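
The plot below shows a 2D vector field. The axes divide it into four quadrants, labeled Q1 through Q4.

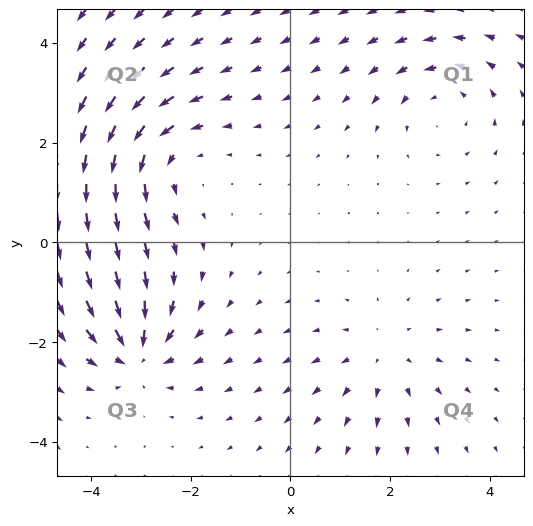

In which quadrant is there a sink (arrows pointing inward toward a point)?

The sink sits at approximately (-3.1, -2.2), which lies in quadrant Q3. The divergence there is about -6, negative as expected for a sink.

Q3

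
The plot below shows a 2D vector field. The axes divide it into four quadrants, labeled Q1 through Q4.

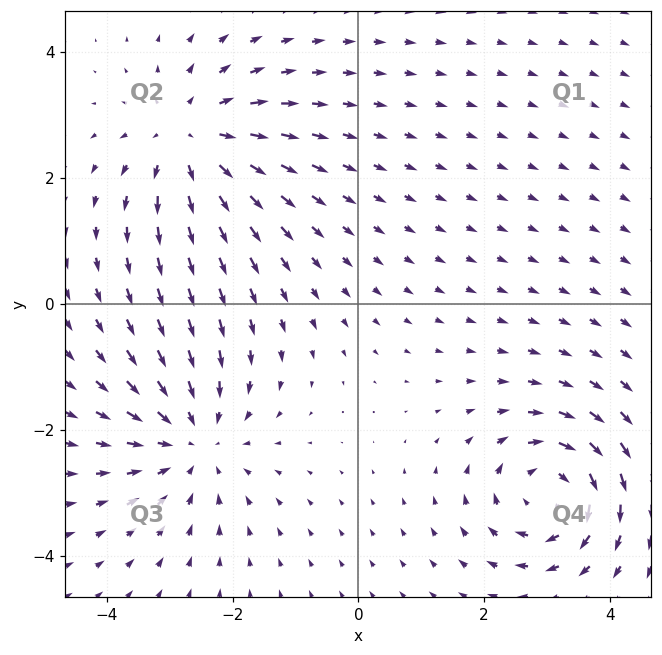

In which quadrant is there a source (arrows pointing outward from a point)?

Q2

The source sits at approximately (-2.7, 2.6), which lies in quadrant Q2. The divergence there is about +4, positive as expected for a source.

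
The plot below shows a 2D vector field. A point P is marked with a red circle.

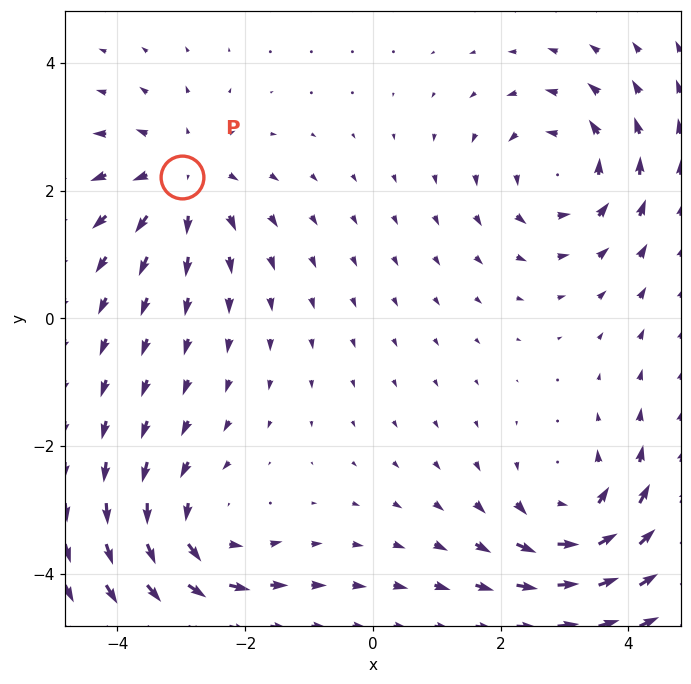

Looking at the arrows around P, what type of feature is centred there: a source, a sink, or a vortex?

At P (-3.0, 2.2) the arrows spread outward. Divergence about +5, curl ≈0 — positive divergence with near-zero curl is a source.

source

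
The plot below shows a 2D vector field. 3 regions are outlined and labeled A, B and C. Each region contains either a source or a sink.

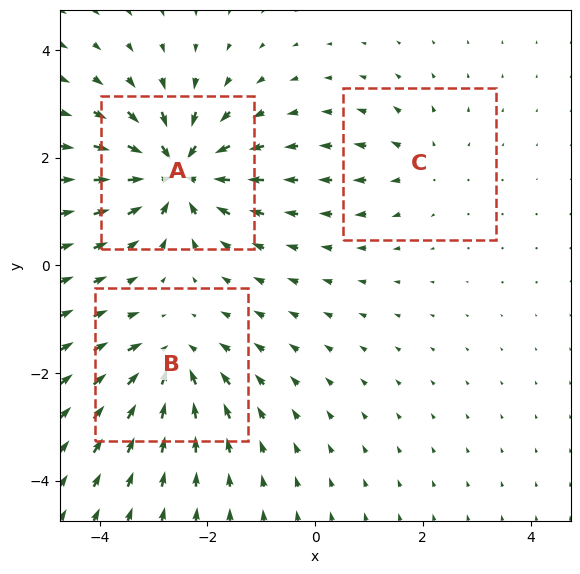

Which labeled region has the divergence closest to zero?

Divergence at each region's feature centre — A: about -6, B: about -4, C: about +2. Region C is closest to zero.

C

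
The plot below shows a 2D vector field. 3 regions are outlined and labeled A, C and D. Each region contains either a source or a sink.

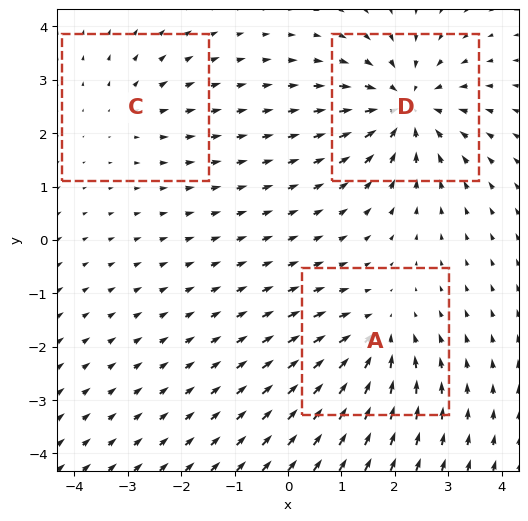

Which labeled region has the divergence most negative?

Divergence at each region's feature centre — A: about -4, C: about +2, D: about -5. Region D is most negative.

D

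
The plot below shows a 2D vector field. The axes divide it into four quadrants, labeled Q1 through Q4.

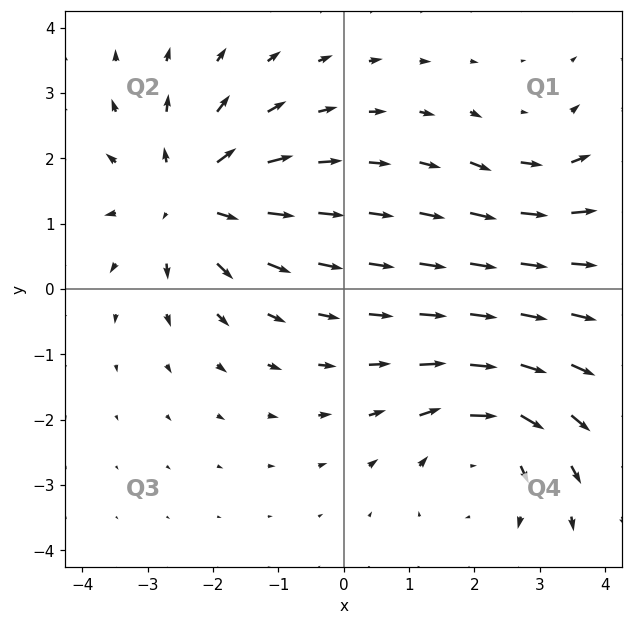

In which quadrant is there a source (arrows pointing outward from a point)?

Q2

The source sits at approximately (-2.4, 1.4), which lies in quadrant Q2. The divergence there is about +5, positive as expected for a source.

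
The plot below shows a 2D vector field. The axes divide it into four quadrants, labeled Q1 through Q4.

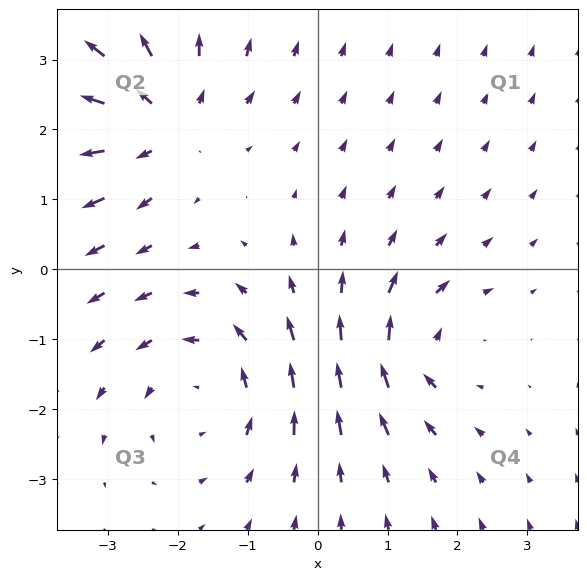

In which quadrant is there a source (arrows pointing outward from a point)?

Q2

The source sits at approximately (-2.2, 2.1), which lies in quadrant Q2. The divergence there is about +5, positive as expected for a source.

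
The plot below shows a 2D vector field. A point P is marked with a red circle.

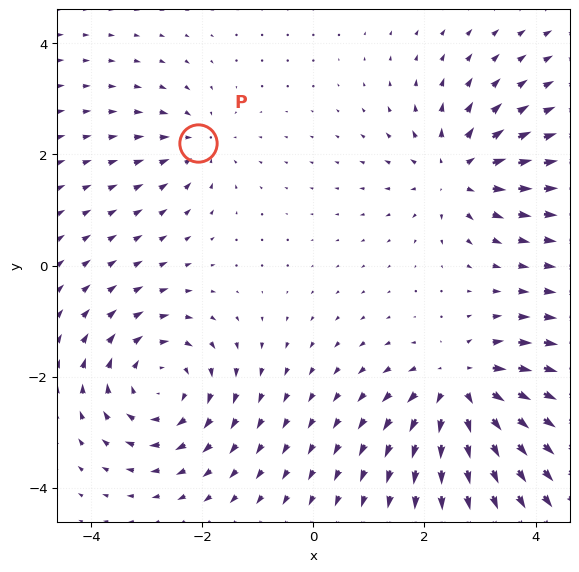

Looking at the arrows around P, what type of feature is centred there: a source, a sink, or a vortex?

At P (-2.1, 2.2) the arrows converge inward. Divergence about -3, curl ≈0 — negative divergence with near-zero curl is a sink.

sink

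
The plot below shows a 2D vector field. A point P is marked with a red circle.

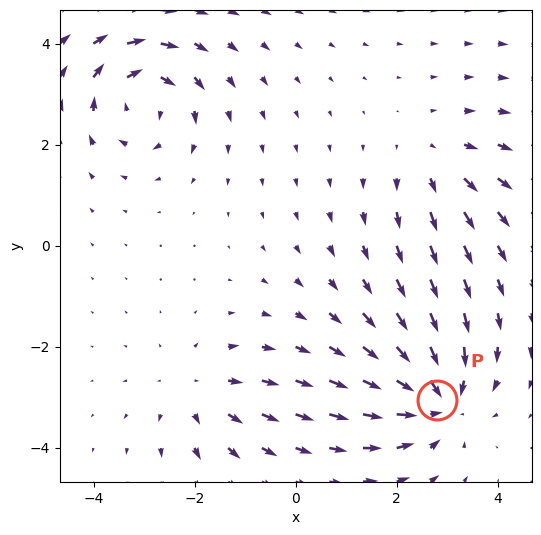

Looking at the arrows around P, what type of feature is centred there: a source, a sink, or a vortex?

At P (2.8, -3.0) the arrows converge inward. Divergence about -5, curl ≈0 — negative divergence with near-zero curl is a sink.

sink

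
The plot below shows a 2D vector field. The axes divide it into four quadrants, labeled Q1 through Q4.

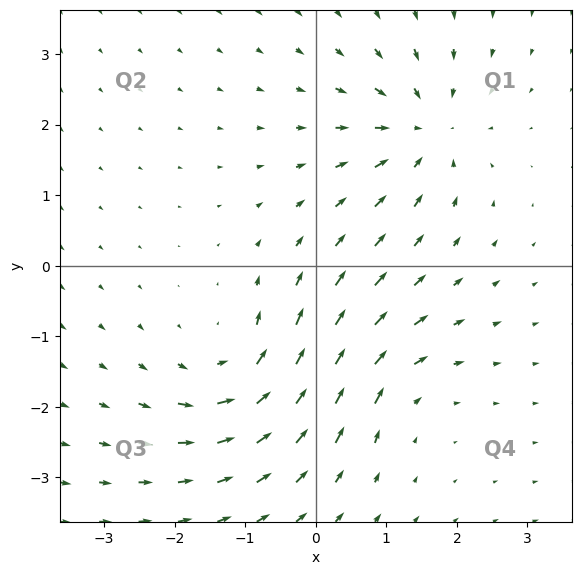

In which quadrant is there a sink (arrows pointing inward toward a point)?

The sink sits at approximately (1.5, 1.9), which lies in quadrant Q1. The divergence there is about -4, negative as expected for a sink.

Q1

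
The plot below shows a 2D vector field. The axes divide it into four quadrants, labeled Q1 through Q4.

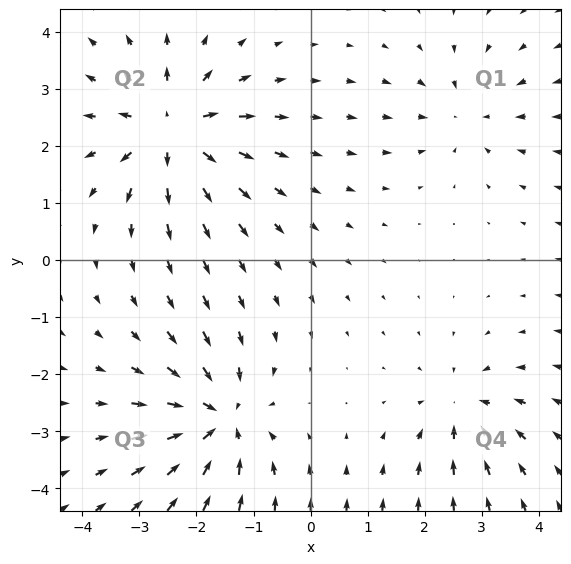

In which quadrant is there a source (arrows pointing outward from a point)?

Q2

The source sits at approximately (-2.4, 2.3), which lies in quadrant Q2. The divergence there is about +5, positive as expected for a source.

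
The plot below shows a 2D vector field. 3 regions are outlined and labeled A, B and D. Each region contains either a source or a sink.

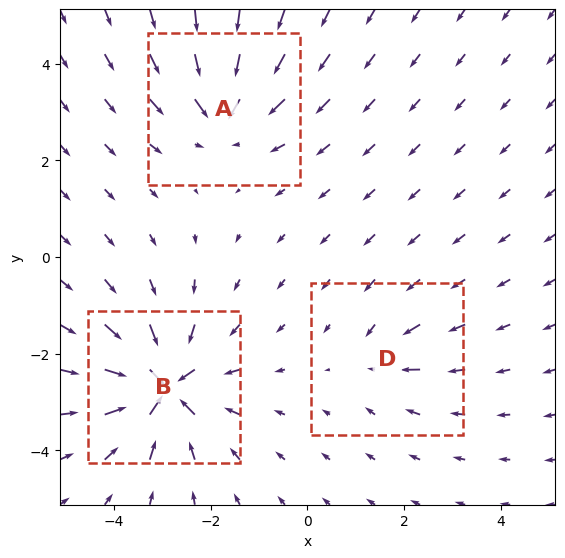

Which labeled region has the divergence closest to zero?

Divergence at each region's feature centre — A: about -4, B: about -6, D: about -2. Region D is closest to zero.

D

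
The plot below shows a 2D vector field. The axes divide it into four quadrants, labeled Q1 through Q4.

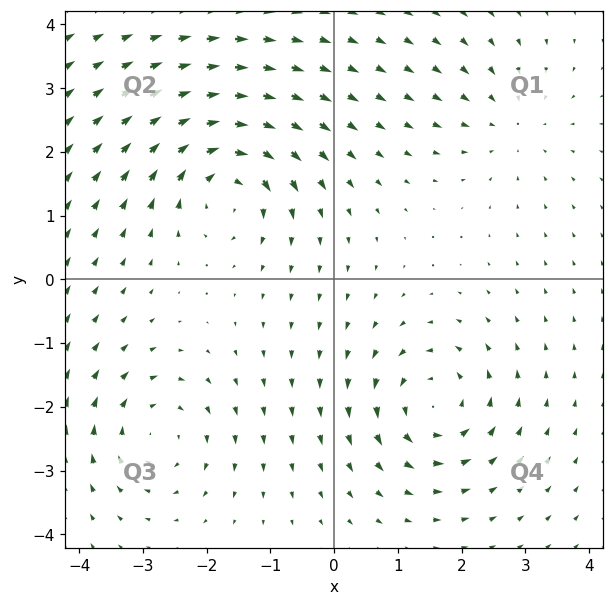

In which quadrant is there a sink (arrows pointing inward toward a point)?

Q1

The sink sits at approximately (2.8, 2.4), which lies in quadrant Q1. The divergence there is about -3, negative as expected for a sink.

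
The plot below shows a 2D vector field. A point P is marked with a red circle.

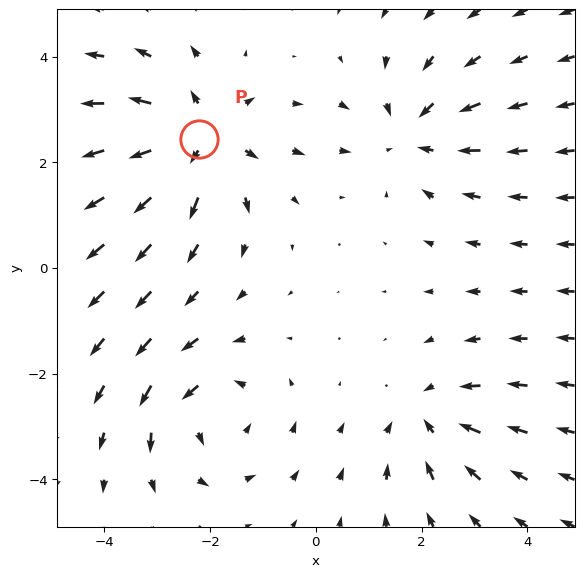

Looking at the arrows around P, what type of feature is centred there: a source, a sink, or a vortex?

source

At P (-2.2, 2.4) the arrows spread outward. Divergence about +4, curl ≈0 — positive divergence with near-zero curl is a source.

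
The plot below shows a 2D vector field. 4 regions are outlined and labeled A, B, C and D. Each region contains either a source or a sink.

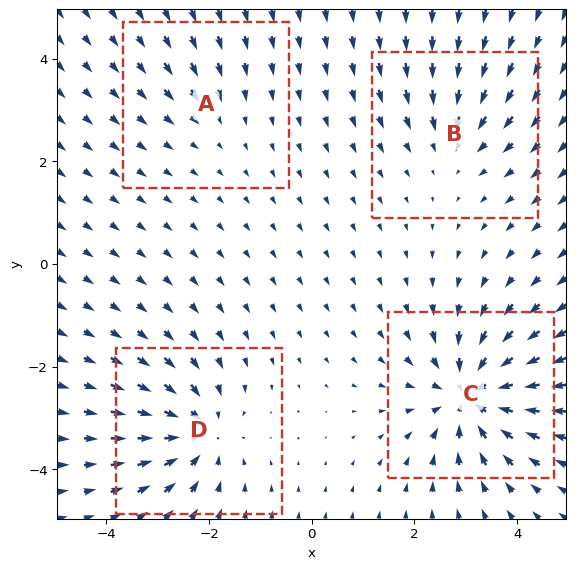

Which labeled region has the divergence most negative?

C

Divergence at each region's feature centre — A: about -2, B: about -3, C: about -7, D: about -5. Region C is most negative.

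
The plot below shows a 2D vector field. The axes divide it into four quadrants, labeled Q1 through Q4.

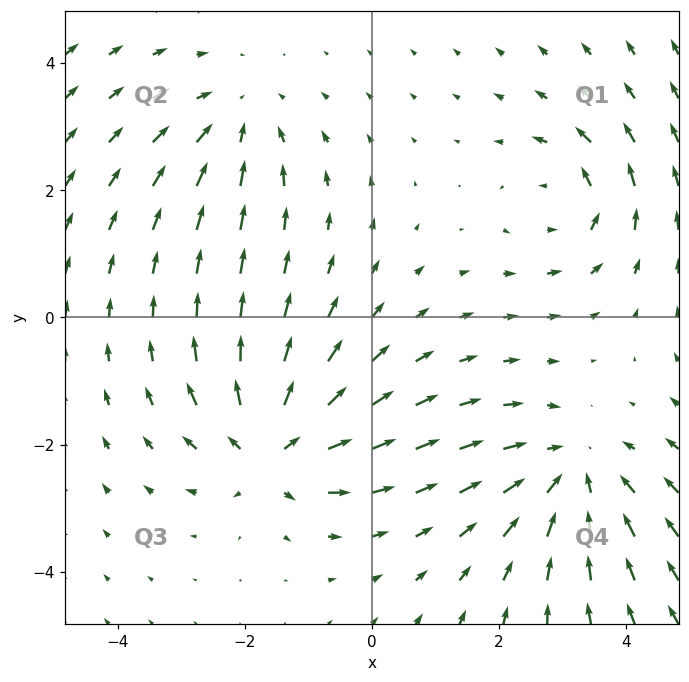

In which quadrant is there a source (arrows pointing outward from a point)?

The source sits at approximately (-1.6, -2.1), which lies in quadrant Q3. The divergence there is about +5, positive as expected for a source.

Q3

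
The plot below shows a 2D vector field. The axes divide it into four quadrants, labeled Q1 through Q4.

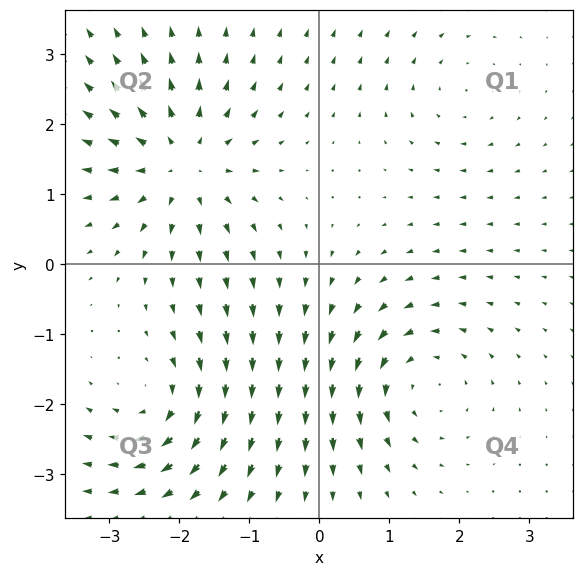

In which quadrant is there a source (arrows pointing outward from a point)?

The source sits at approximately (-2.0, 1.4), which lies in quadrant Q2. The divergence there is about +6, positive as expected for a source.

Q2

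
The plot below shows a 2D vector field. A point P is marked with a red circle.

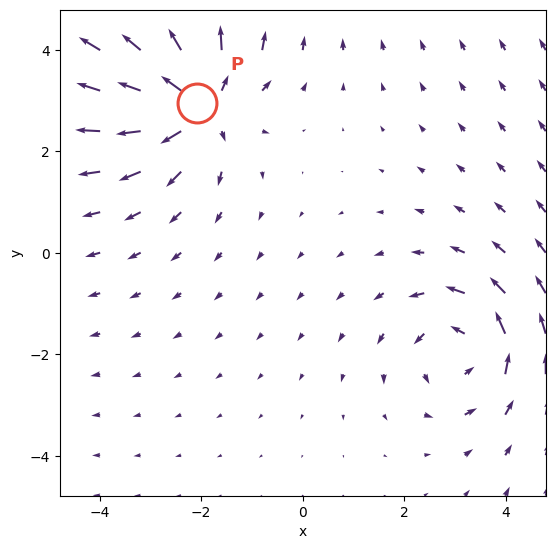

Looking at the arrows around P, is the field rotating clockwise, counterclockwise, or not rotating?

Near P at (-2.1, 2.9) the arrows show no circulation. The curl there is ≈0.

not rotating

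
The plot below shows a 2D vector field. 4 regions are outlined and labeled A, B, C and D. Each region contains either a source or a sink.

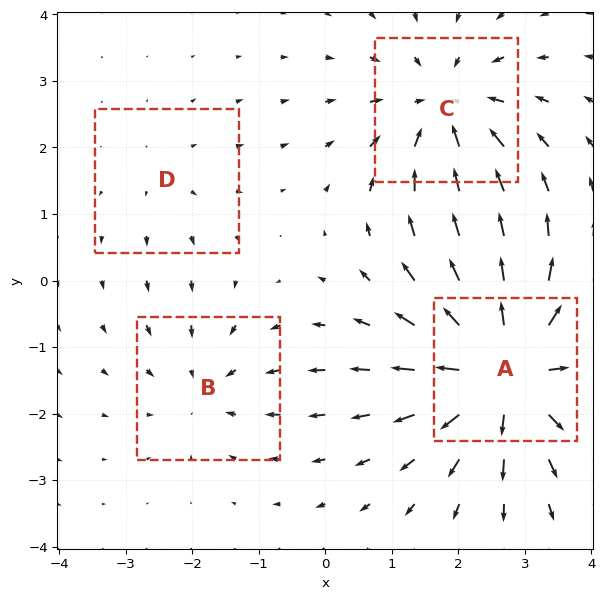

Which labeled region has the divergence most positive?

A

Divergence at each region's feature centre — A: about +7, B: about -3, C: about -5, D: about +2. Region A is most positive.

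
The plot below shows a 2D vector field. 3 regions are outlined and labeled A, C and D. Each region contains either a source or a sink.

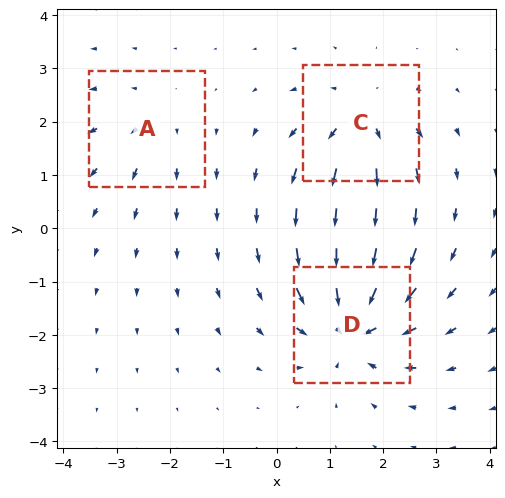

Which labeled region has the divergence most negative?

D

Divergence at each region's feature centre — A: about +2, C: about +4, D: about -5. Region D is most negative.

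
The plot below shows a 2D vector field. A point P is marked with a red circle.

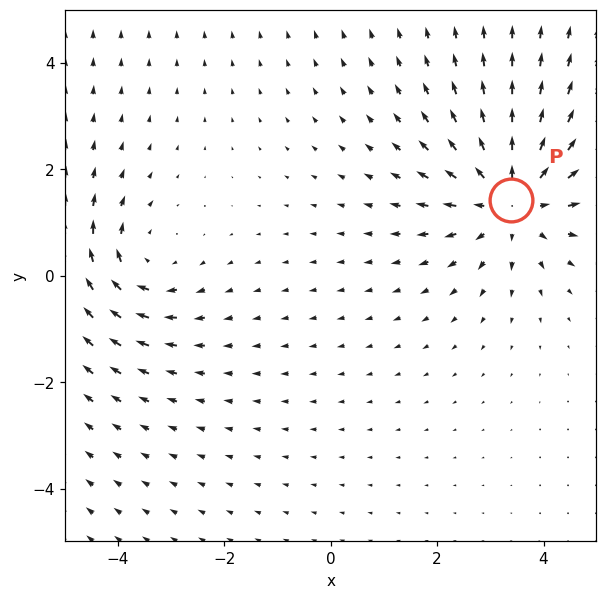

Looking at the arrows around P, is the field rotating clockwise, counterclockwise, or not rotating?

Near P at (3.4, 1.4) the arrows show no circulation. The curl there is ≈0.

not rotating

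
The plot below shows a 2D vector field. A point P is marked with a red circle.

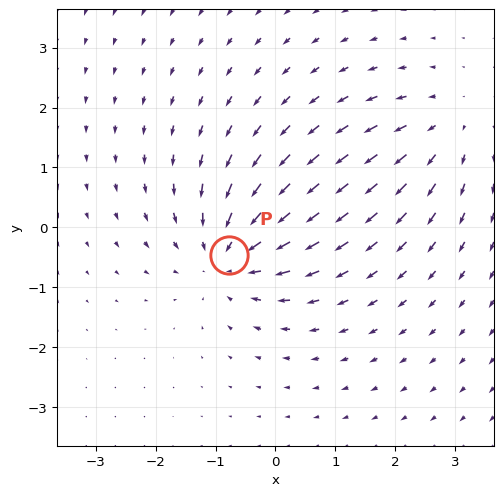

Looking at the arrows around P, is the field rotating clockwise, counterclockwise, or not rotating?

Near P at (-0.8, -0.5) the arrows show no circulation. The curl there is ≈0.

not rotating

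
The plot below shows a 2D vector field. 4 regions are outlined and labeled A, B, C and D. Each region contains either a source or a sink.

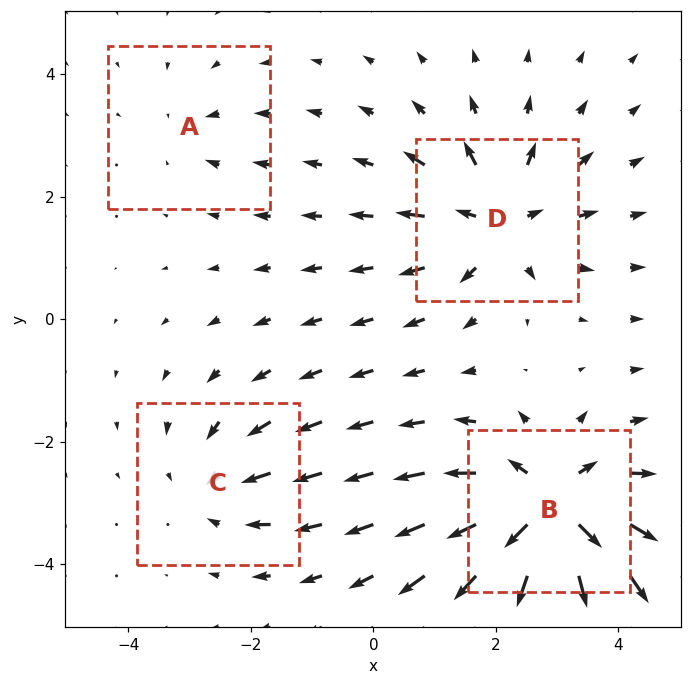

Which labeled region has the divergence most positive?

Divergence at each region's feature centre — A: about -2, B: about +8, C: about -4, D: about +6. Region B is most positive.

B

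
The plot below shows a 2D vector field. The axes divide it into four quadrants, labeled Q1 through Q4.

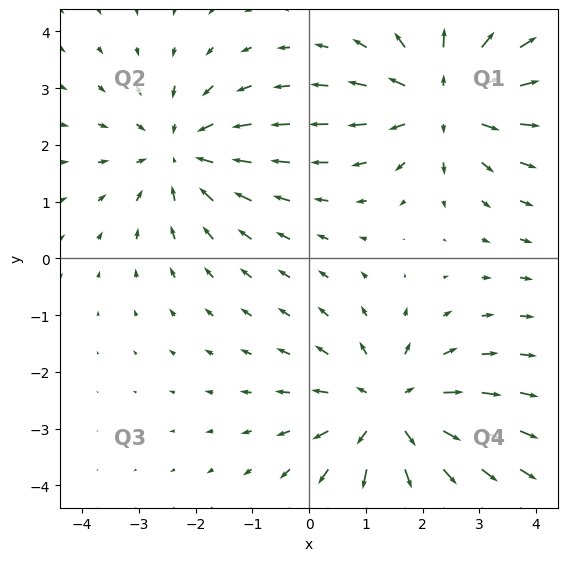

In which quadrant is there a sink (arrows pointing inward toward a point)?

Q2

The sink sits at approximately (-2.3, 1.9), which lies in quadrant Q2. The divergence there is about -3, negative as expected for a sink.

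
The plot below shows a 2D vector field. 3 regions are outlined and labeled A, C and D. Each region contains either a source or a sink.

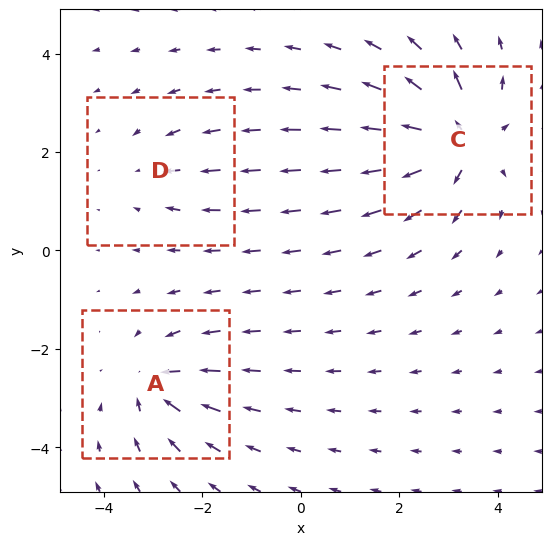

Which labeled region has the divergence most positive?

C

Divergence at each region's feature centre — A: about -4, C: about +6, D: about -2. Region C is most positive.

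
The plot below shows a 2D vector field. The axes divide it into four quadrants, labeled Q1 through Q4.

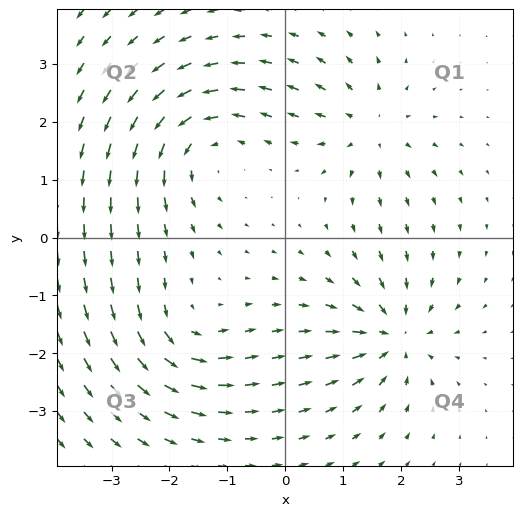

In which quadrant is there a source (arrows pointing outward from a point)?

Q1

The source sits at approximately (1.5, 1.9), which lies in quadrant Q1. The divergence there is about +3, positive as expected for a source.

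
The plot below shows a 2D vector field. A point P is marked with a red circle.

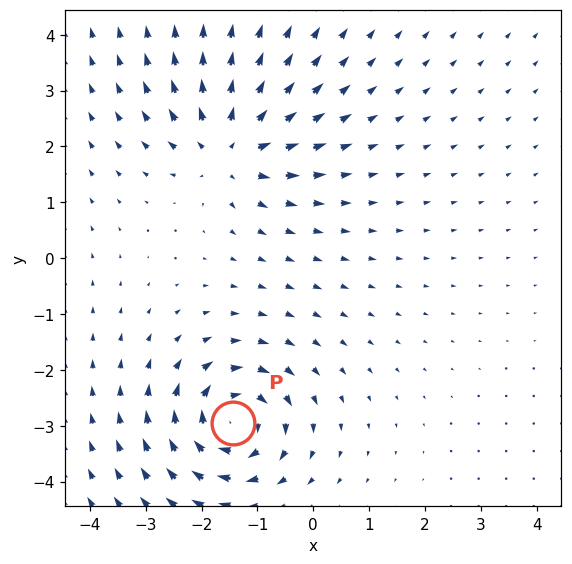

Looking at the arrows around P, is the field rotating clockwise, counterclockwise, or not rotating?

Near P at (-1.4, -3.0) the arrows circulate clockwise. The curl (z-component) there is about -5; negative curl means clockwise rotation.

clockwise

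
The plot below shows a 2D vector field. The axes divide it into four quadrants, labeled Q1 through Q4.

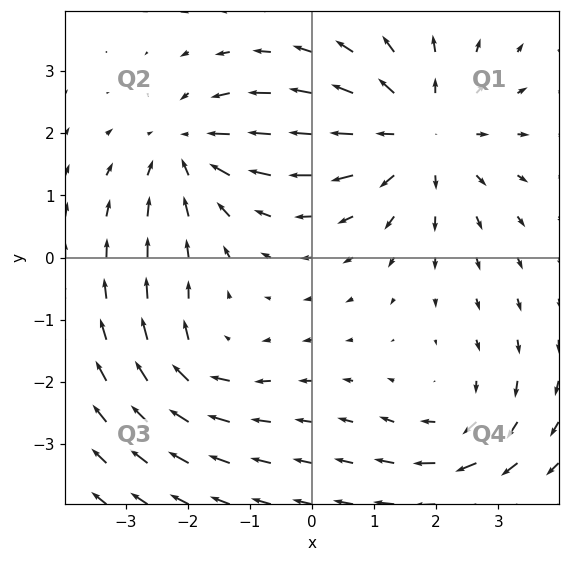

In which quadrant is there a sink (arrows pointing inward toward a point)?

Q2

The sink sits at approximately (-2.0, 1.8), which lies in quadrant Q2. The divergence there is about -4, negative as expected for a sink.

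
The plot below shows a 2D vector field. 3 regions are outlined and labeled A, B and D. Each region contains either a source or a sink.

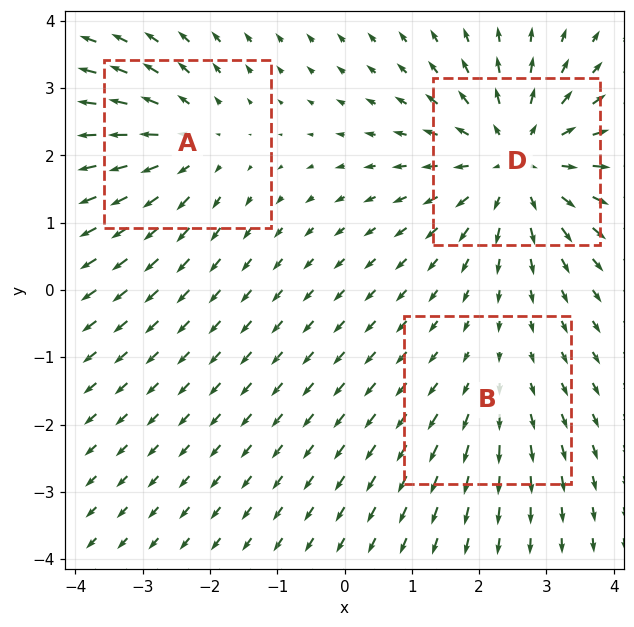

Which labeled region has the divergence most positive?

D

Divergence at each region's feature centre — A: about +3, B: about +2, D: about +5. Region D is most positive.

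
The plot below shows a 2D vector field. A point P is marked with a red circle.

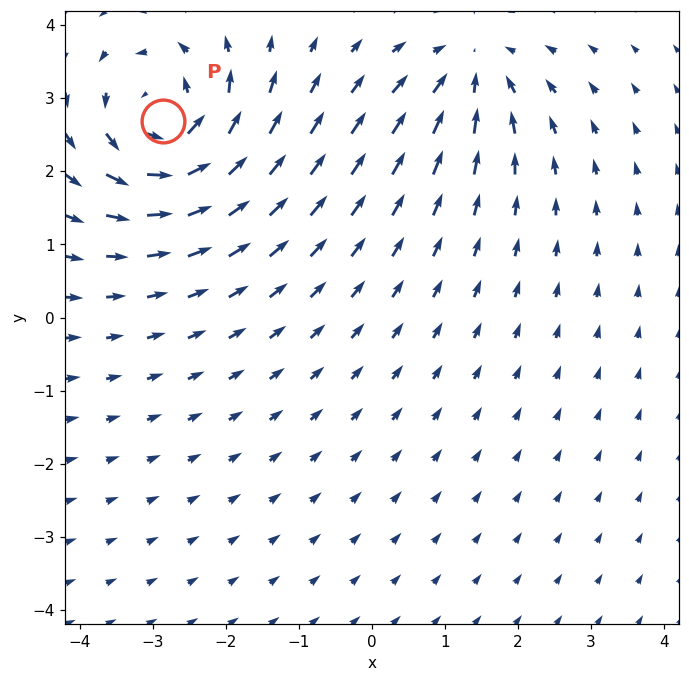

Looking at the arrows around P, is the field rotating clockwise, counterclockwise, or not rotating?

Near P at (-2.9, 2.7) the arrows circulate counterclockwise. The curl (z-component) there is about +6; positive curl means counterclockwise rotation.

counterclockwise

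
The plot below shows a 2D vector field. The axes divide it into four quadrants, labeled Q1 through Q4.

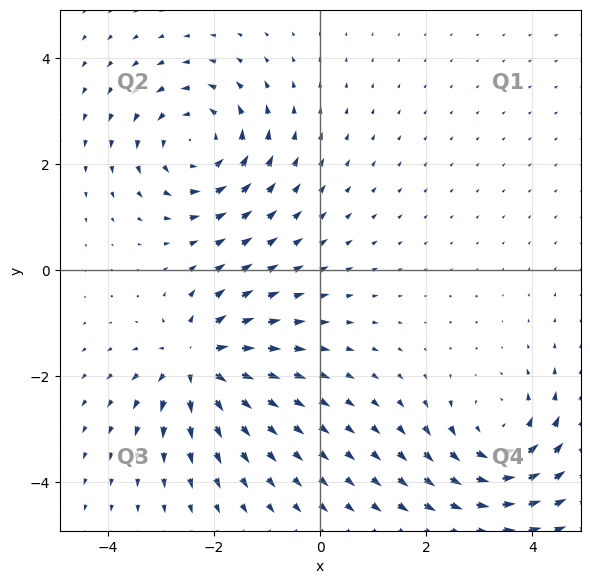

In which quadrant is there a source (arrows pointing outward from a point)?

Q3

The source sits at approximately (-2.3, -1.7), which lies in quadrant Q3. The divergence there is about +6, positive as expected for a source.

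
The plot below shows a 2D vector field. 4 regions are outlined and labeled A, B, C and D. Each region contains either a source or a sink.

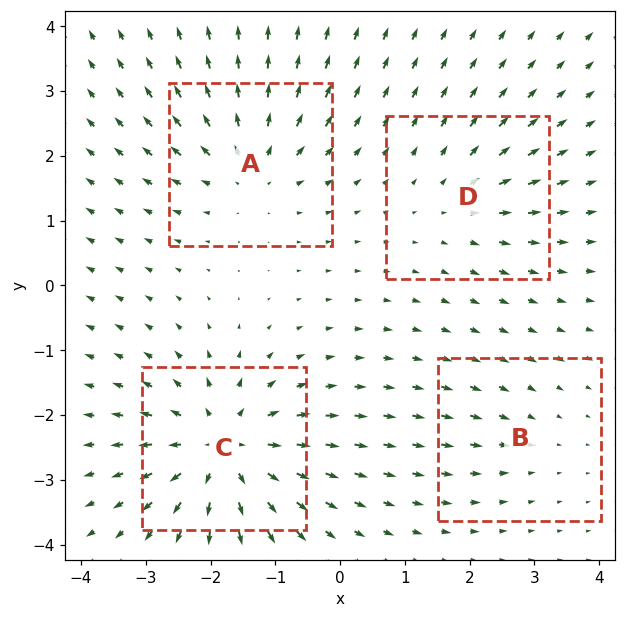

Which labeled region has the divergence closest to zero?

Divergence at each region's feature centre — A: about +5, B: about -2, C: about +8, D: about +3. Region B is closest to zero.

B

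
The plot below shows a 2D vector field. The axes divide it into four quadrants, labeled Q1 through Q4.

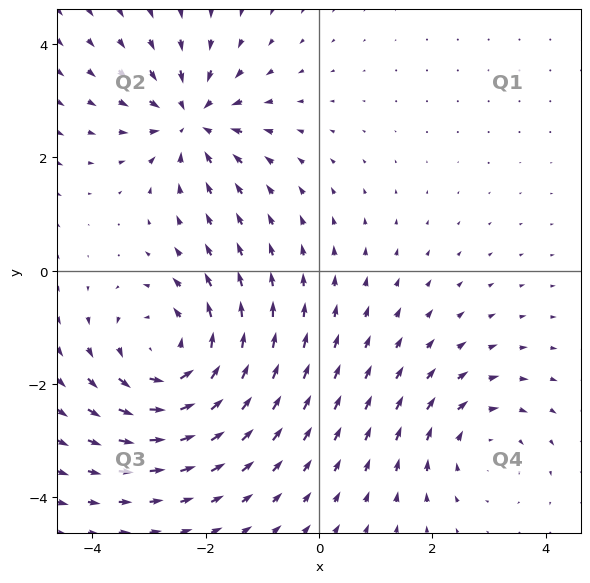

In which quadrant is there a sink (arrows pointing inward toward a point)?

The sink sits at approximately (-2.3, 2.7), which lies in quadrant Q2. The divergence there is about -4, negative as expected for a sink.

Q2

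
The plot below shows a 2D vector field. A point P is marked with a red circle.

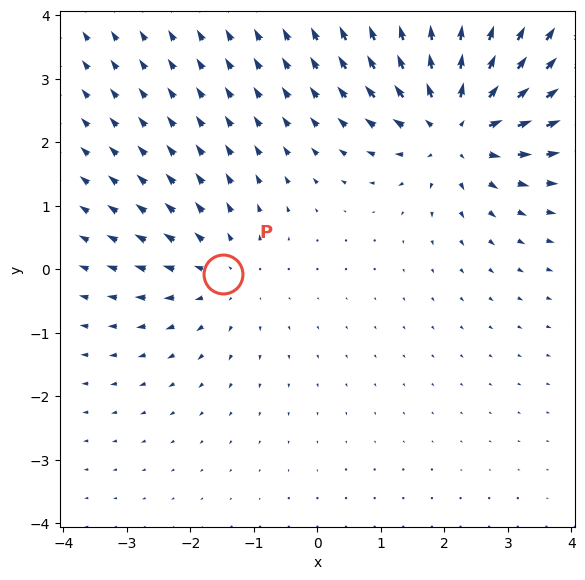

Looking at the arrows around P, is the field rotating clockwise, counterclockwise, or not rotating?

not rotating

Near P at (-1.5, -0.1) the arrows show no circulation. The curl there is ≈0.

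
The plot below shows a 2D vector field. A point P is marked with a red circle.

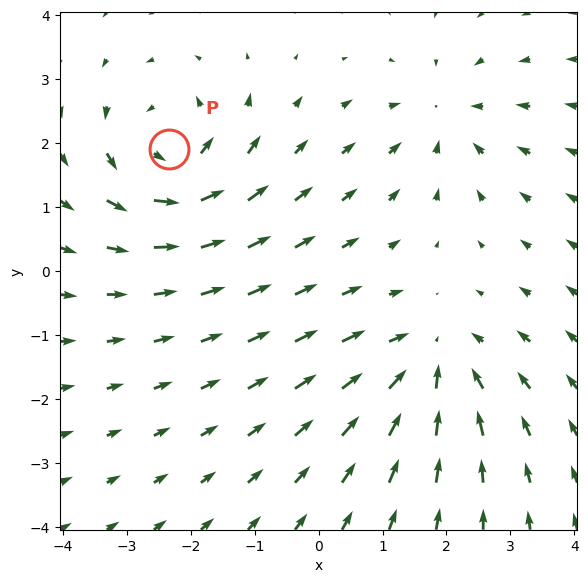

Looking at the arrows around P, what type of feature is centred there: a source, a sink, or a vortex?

vortex

At P (-2.3, 1.9) the arrows circulate counterclockwise. Divergence ≈0, curl about +5 — near-zero divergence with nonzero curl is a vortex.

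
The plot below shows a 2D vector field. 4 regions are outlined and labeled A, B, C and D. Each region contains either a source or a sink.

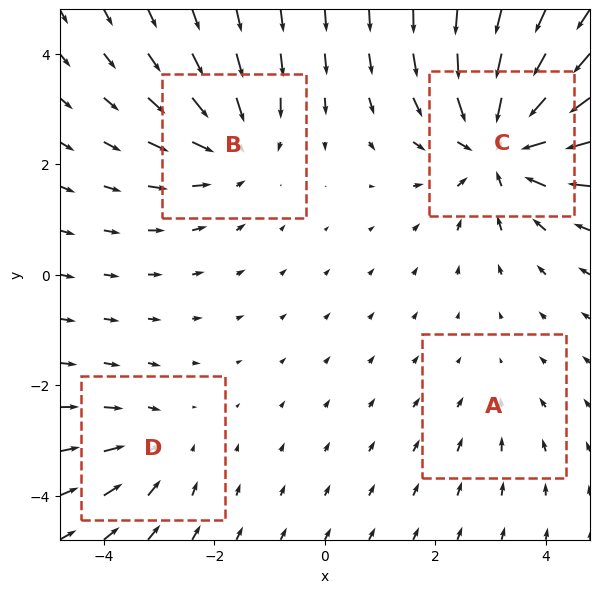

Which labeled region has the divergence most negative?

C

Divergence at each region's feature centre — A: about -2, B: about -4, C: about -6, D: about -3. Region C is most negative.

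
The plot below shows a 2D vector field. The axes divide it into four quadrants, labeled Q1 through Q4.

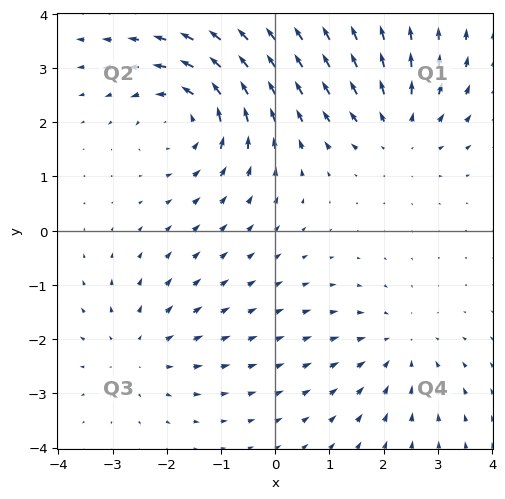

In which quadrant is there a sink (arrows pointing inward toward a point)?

The sink sits at approximately (2.3, -2.2), which lies in quadrant Q4. The divergence there is about -3, negative as expected for a sink.

Q4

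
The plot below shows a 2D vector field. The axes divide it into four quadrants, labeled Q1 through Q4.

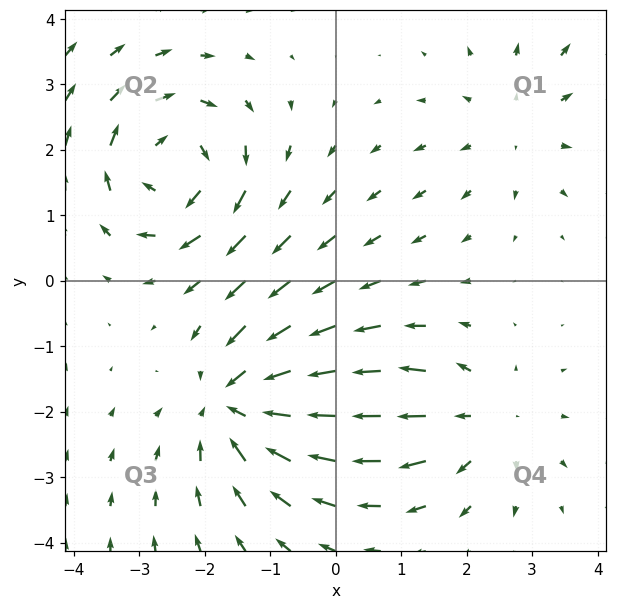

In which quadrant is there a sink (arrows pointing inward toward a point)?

The sink sits at approximately (-1.5, -1.9), which lies in quadrant Q3. The divergence there is about -4, negative as expected for a sink.

Q3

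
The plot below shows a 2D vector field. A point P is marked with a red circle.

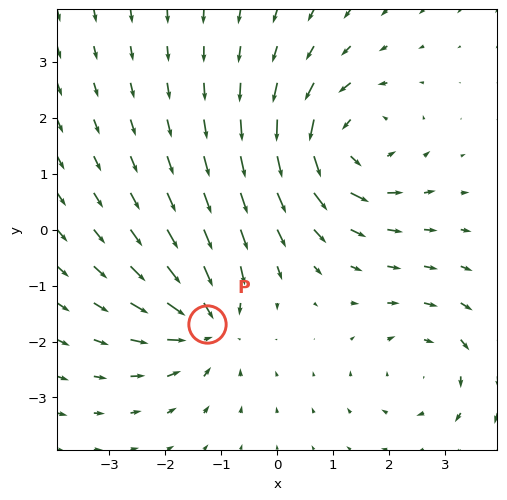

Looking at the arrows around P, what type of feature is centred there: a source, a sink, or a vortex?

At P (-1.3, -1.7) the arrows converge inward. Divergence about -5, curl ≈0 — negative divergence with near-zero curl is a sink.

sink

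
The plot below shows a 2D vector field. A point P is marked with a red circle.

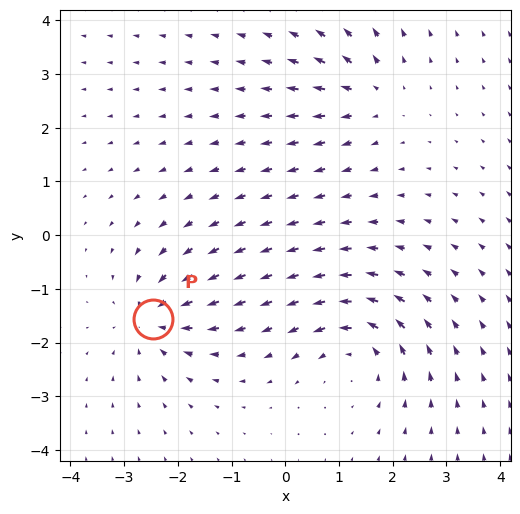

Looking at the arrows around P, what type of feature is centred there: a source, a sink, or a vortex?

sink

At P (-2.5, -1.6) the arrows converge inward. Divergence about -4, curl ≈0 — negative divergence with near-zero curl is a sink.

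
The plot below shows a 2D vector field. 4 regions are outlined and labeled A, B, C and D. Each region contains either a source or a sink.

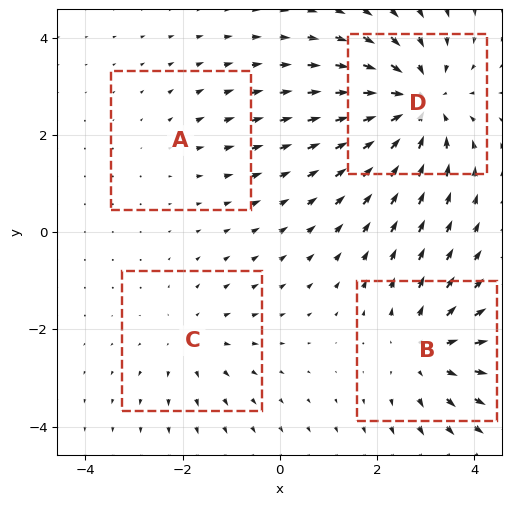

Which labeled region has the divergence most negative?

D

Divergence at each region's feature centre — A: about +2, B: about +4, C: about +3, D: about -6. Region D is most negative.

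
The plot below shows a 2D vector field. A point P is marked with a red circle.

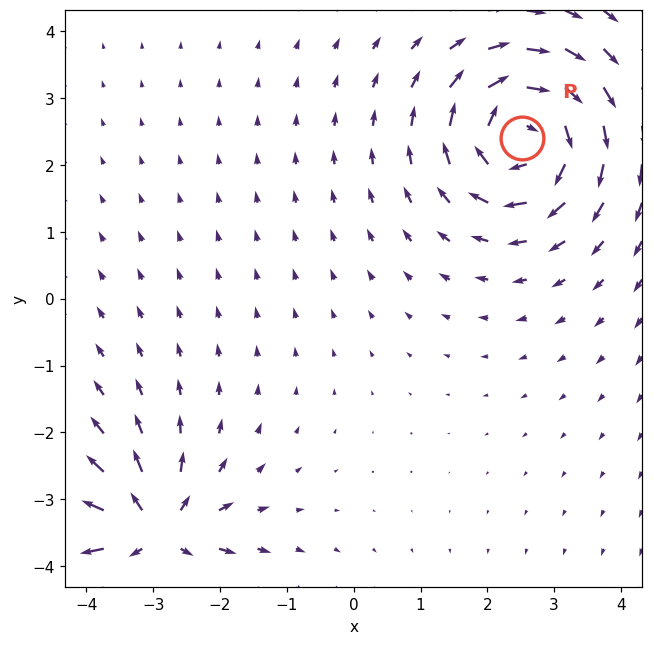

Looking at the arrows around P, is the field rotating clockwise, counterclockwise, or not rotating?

Near P at (2.5, 2.4) the arrows circulate clockwise. The curl (z-component) there is about -5; negative curl means clockwise rotation.

clockwise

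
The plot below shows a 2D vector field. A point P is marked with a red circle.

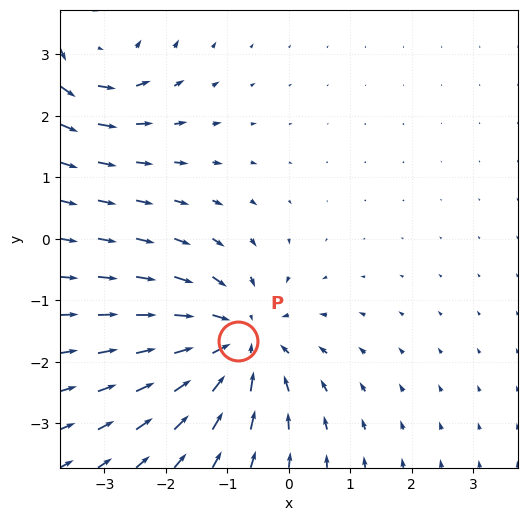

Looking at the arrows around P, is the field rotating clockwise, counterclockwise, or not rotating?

Near P at (-0.8, -1.7) the arrows show no circulation. The curl there is ≈0.

not rotating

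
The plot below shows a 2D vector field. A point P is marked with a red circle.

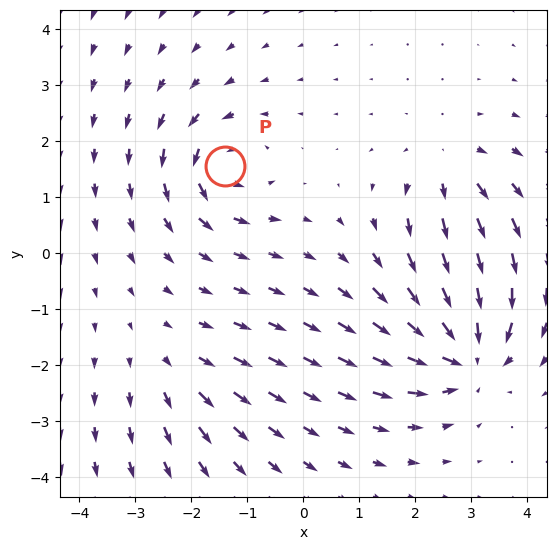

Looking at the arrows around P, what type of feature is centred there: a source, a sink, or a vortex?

vortex

At P (-1.4, 1.6) the arrows circulate counterclockwise. Divergence ≈0, curl about +5 — near-zero divergence with nonzero curl is a vortex.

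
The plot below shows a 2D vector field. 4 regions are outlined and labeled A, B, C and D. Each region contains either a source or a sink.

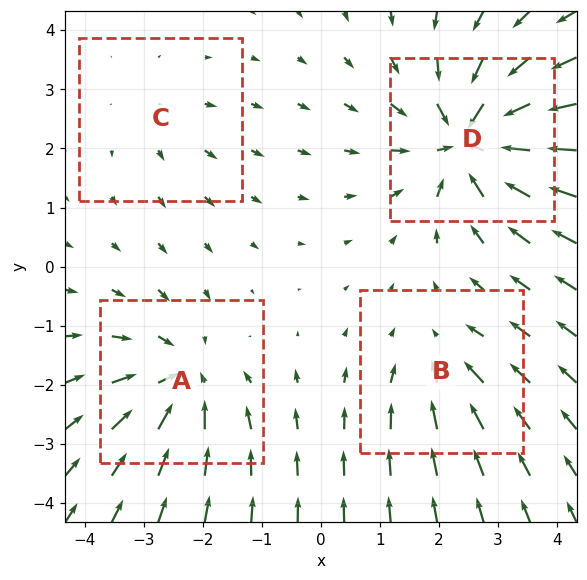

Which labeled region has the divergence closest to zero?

C

Divergence at each region's feature centre — A: about -5, B: about -3, C: about +2, D: about -7. Region C is closest to zero.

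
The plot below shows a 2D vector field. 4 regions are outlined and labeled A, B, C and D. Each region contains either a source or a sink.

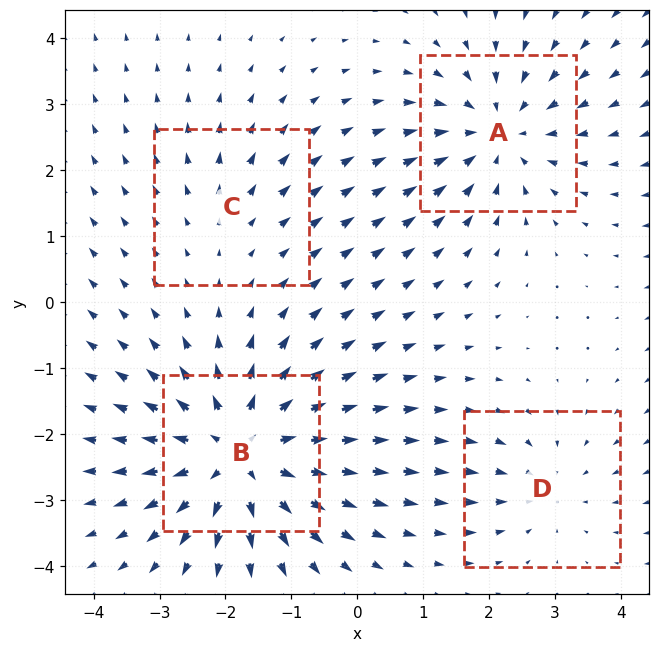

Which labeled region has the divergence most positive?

Divergence at each region's feature centre — A: about -5, B: about +7, C: about +2, D: about -3. Region B is most positive.

B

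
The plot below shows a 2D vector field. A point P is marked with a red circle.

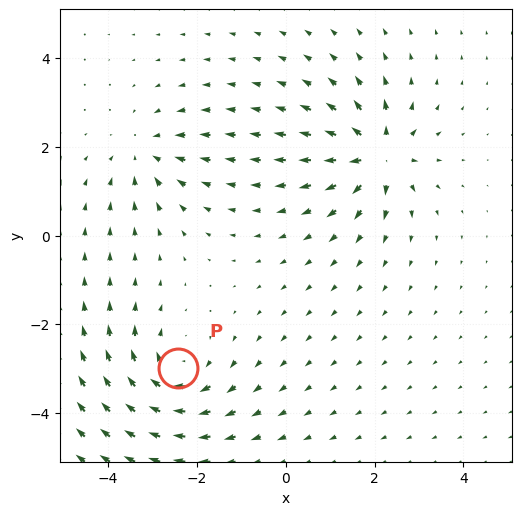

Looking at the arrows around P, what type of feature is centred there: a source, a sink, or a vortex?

At P (-2.4, -3.0) the arrows circulate clockwise. Divergence ≈0, curl about -4 — near-zero divergence with nonzero curl is a vortex.

vortex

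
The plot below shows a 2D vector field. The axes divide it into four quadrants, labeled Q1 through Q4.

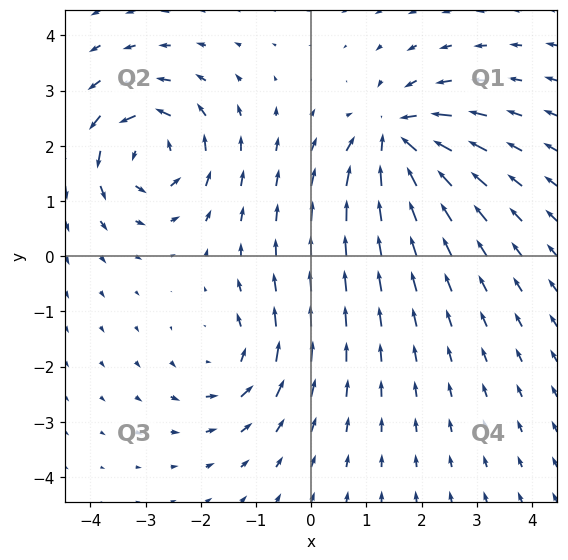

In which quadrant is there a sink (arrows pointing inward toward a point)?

Q1

The sink sits at approximately (1.5, 2.1), which lies in quadrant Q1. The divergence there is about -5, negative as expected for a sink.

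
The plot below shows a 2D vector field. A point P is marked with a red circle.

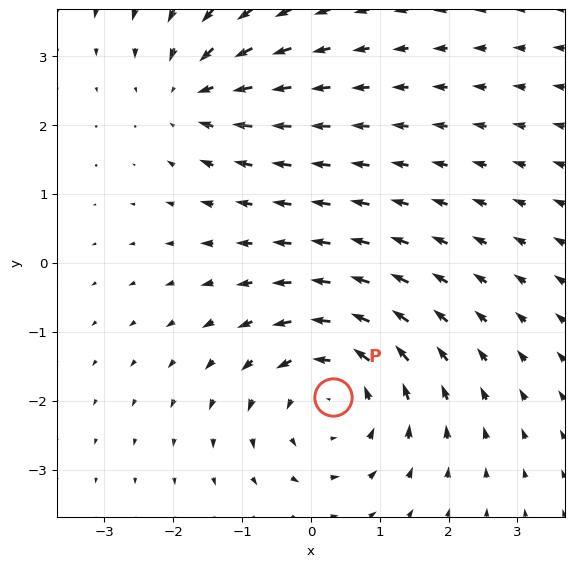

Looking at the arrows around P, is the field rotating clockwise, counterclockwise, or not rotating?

Near P at (0.3, -1.9) the arrows circulate counterclockwise. The curl (z-component) there is about +4; positive curl means counterclockwise rotation.

counterclockwise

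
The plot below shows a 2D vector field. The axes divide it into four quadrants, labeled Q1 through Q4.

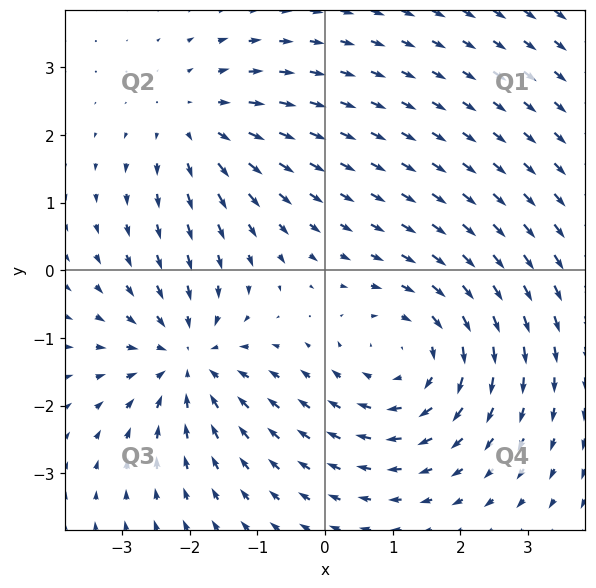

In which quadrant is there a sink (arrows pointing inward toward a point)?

Q3

The sink sits at approximately (-2.0, -1.3), which lies in quadrant Q3. The divergence there is about -4, negative as expected for a sink.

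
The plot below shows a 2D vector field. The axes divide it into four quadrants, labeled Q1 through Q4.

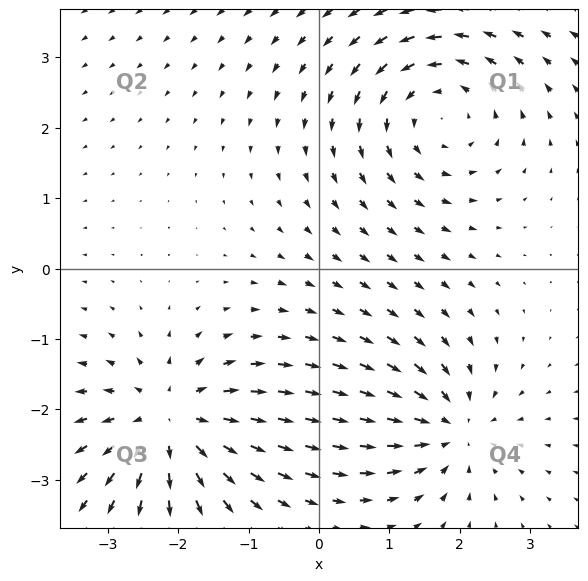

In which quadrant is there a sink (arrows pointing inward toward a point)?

Q4

The sink sits at approximately (1.9, -2.3), which lies in quadrant Q4. The divergence there is about -4, negative as expected for a sink.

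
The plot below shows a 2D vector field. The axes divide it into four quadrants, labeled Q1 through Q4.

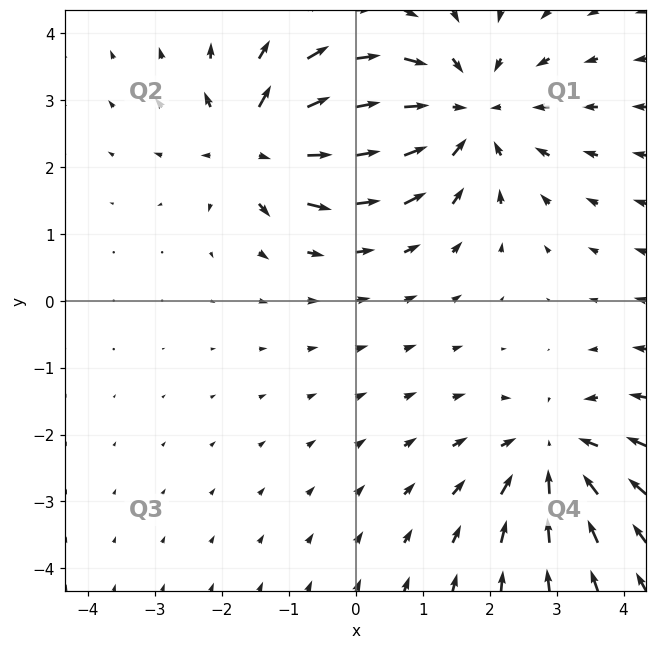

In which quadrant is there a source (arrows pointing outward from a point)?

Q2

The source sits at approximately (-1.4, 2.4), which lies in quadrant Q2. The divergence there is about +5, positive as expected for a source.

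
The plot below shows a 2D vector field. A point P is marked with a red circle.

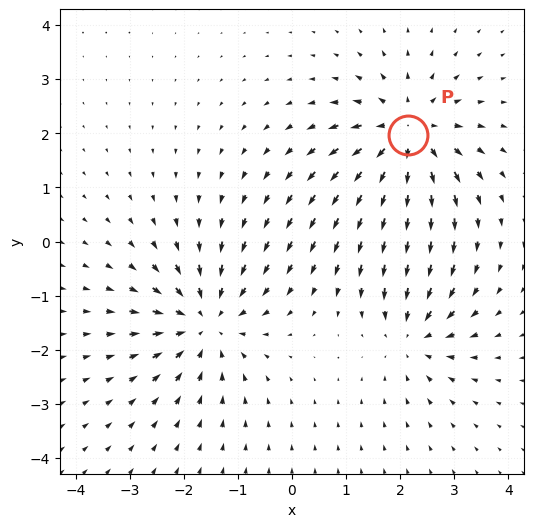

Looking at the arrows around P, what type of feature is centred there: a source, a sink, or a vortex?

source

At P (2.1, 2.0) the arrows spread outward. Divergence about +6, curl ≈0 — positive divergence with near-zero curl is a source.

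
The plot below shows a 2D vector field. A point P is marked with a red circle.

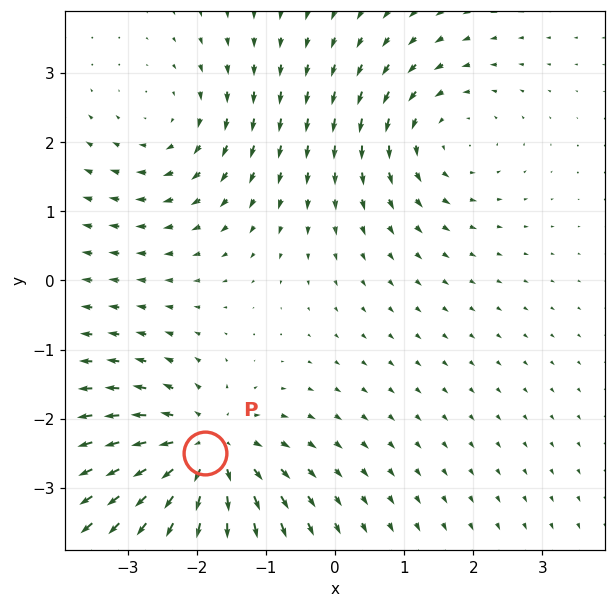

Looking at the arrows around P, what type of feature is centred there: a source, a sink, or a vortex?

At P (-1.9, -2.5) the arrows spread outward. Divergence about +5, curl ≈0 — positive divergence with near-zero curl is a source.

source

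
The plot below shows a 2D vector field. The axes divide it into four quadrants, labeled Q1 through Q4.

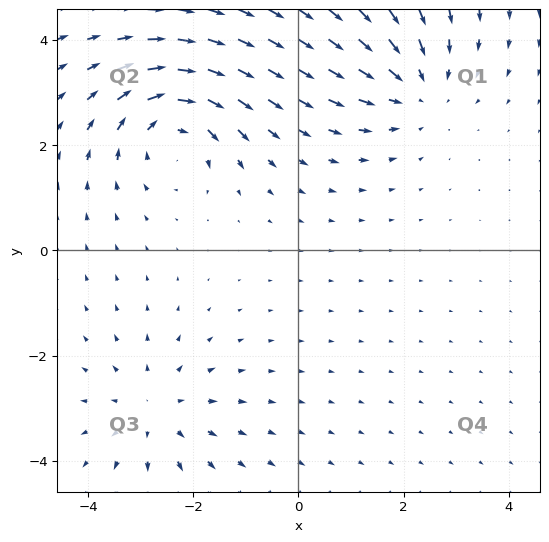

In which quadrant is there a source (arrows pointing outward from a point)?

The source sits at approximately (-2.7, -3.1), which lies in quadrant Q3. The divergence there is about +2, positive as expected for a source.

Q3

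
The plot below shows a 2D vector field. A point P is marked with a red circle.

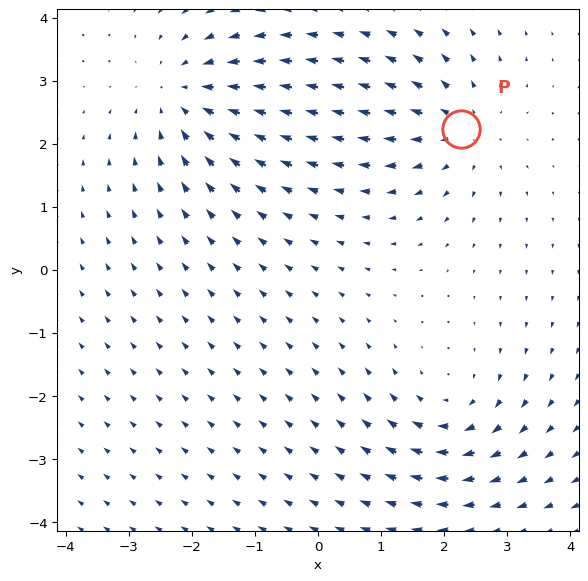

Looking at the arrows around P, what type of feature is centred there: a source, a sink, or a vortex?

At P (2.3, 2.2) the arrows spread outward. Divergence about +3, curl ≈0 — positive divergence with near-zero curl is a source.

source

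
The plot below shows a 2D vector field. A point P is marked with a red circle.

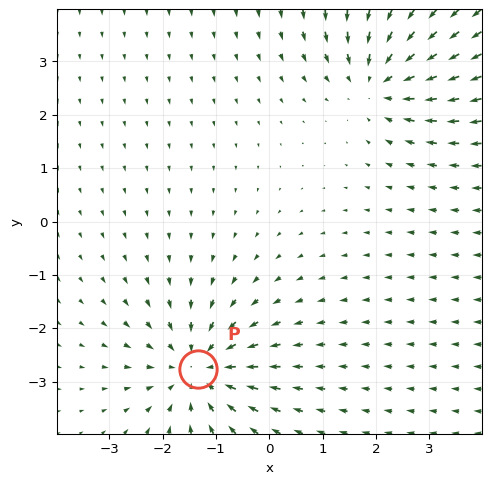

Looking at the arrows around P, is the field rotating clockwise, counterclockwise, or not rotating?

Near P at (-1.3, -2.8) the arrows show no circulation. The curl there is ≈0.

not rotating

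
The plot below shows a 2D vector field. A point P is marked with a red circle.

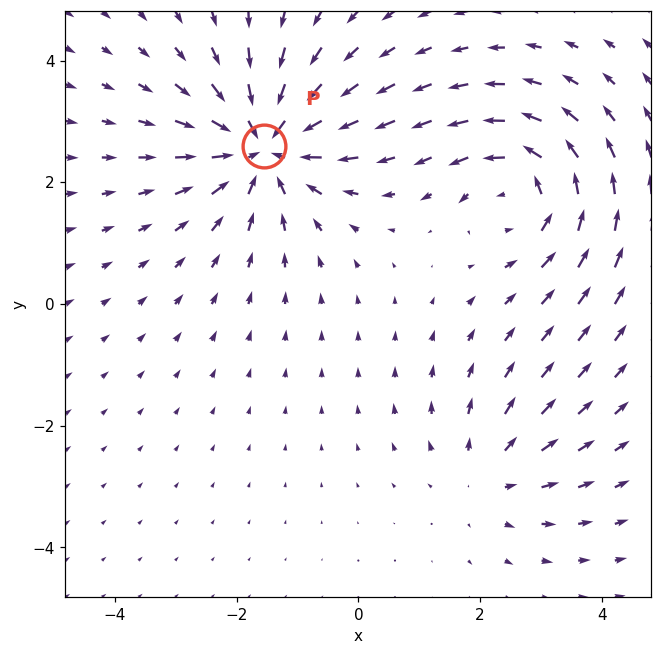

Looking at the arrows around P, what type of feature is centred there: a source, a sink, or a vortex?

sink

At P (-1.5, 2.6) the arrows converge inward. Divergence about -5, curl ≈0 — negative divergence with near-zero curl is a sink.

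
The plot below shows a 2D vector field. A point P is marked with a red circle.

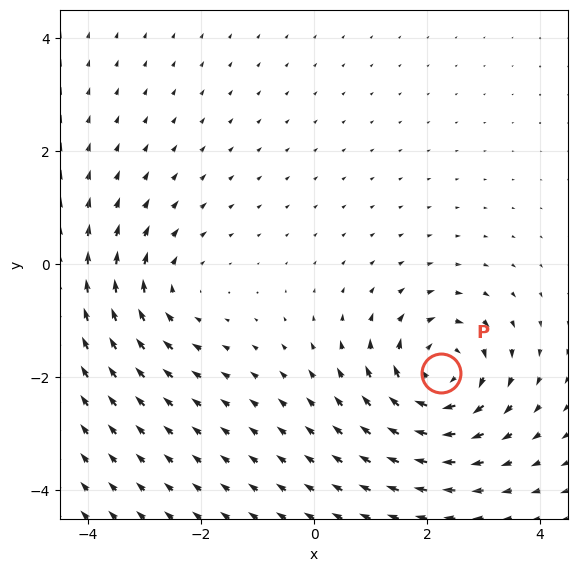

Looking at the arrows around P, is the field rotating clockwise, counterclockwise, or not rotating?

clockwise

Near P at (2.3, -1.9) the arrows circulate clockwise. The curl (z-component) there is about -5; negative curl means clockwise rotation.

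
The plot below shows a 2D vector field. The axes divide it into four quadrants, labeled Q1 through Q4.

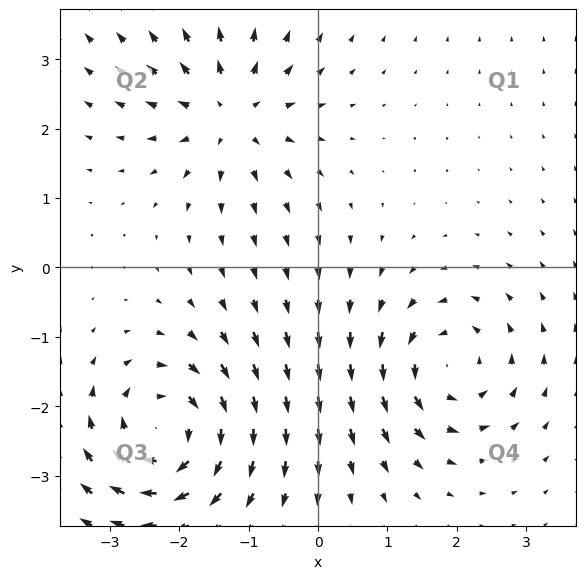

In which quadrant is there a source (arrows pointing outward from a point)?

Q2

The source sits at approximately (-1.3, 2.2), which lies in quadrant Q2. The divergence there is about +4, positive as expected for a source.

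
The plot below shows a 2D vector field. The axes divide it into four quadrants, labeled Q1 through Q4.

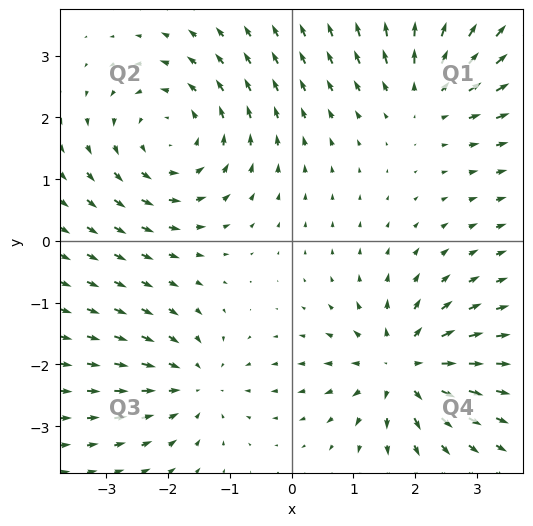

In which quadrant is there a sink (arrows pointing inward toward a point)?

The sink sits at approximately (-1.5, -2.3), which lies in quadrant Q3. The divergence there is about -3, negative as expected for a sink.

Q3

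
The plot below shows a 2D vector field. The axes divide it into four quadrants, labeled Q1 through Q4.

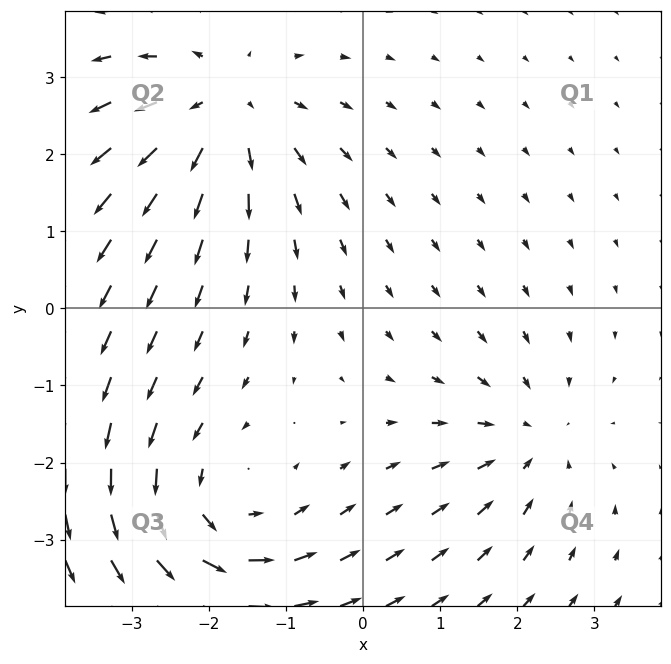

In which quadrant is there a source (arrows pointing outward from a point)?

Q2

The source sits at approximately (-1.8, 2.6), which lies in quadrant Q2. The divergence there is about +3, positive as expected for a source.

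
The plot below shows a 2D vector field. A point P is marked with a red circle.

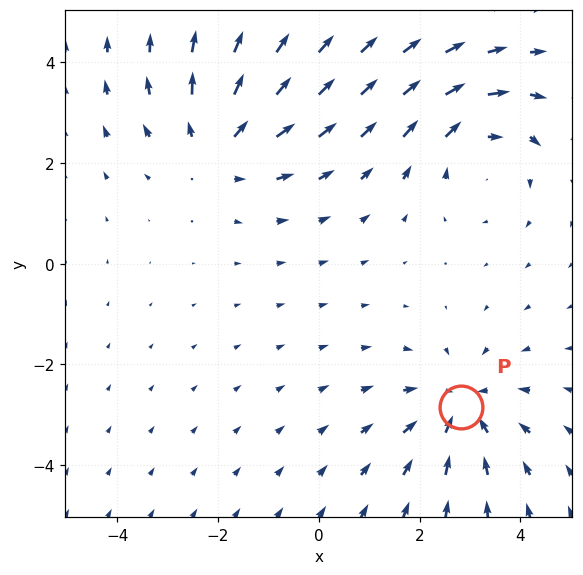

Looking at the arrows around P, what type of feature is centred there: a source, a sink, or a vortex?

At P (2.8, -2.8) the arrows converge inward. Divergence about -3, curl ≈0 — negative divergence with near-zero curl is a sink.

sink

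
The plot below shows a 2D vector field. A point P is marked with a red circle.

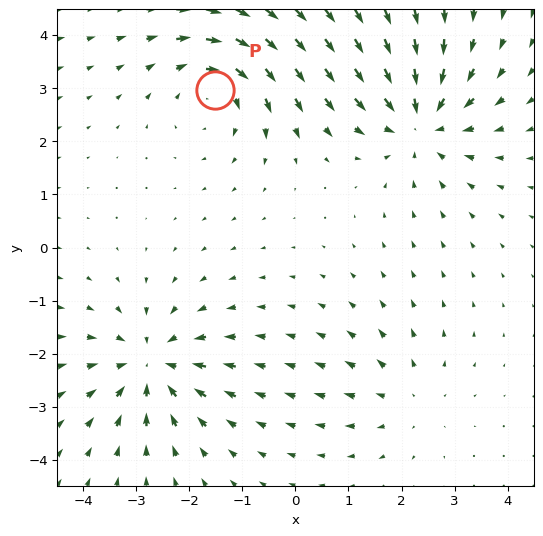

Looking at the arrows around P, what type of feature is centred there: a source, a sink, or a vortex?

At P (-1.5, 3.0) the arrows circulate clockwise. Divergence ≈0, curl about -4 — near-zero divergence with nonzero curl is a vortex.

vortex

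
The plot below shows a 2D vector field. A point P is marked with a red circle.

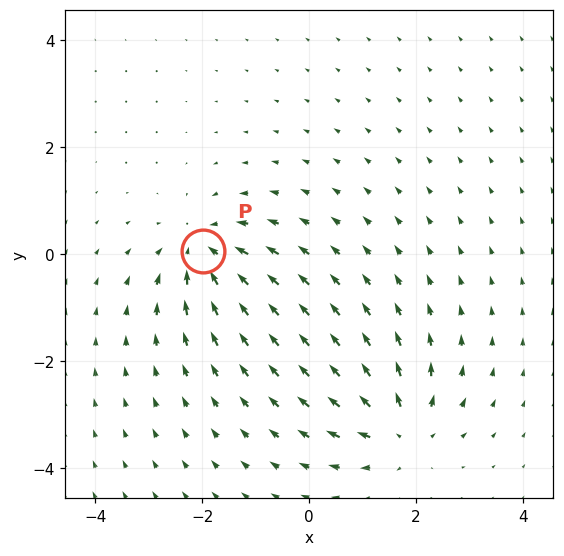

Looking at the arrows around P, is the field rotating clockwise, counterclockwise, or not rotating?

Near P at (-2.0, 0.1) the arrows show no circulation. The curl there is ≈0.

not rotating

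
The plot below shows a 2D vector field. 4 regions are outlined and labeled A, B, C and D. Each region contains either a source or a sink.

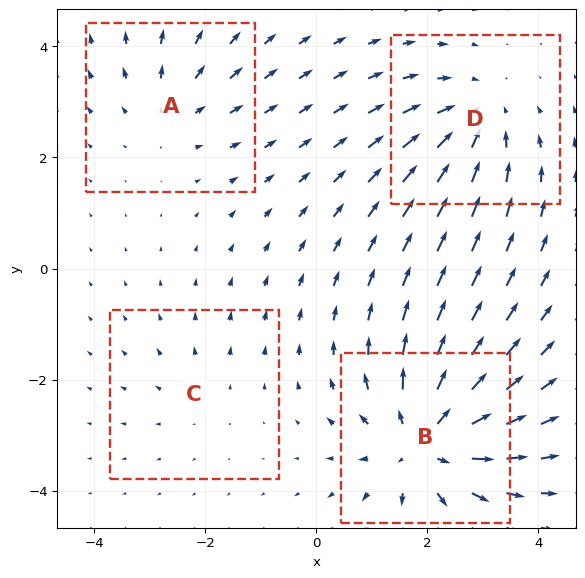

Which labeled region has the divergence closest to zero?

Divergence at each region's feature centre — A: about +3, B: about +7, C: about +2, D: about -4. Region C is closest to zero.

C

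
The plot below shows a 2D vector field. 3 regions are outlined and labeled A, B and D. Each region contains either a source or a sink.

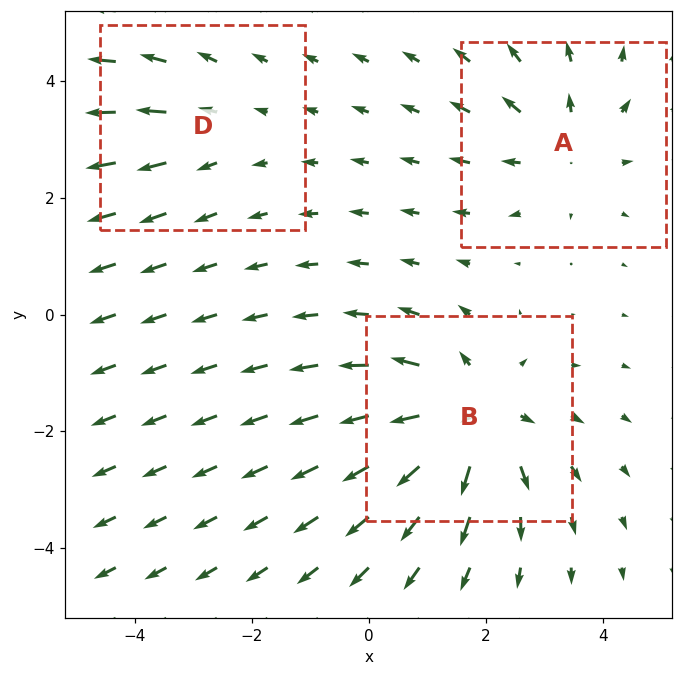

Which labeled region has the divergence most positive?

B

Divergence at each region's feature centre — A: about +3, B: about +5, D: about +2. Region B is most positive.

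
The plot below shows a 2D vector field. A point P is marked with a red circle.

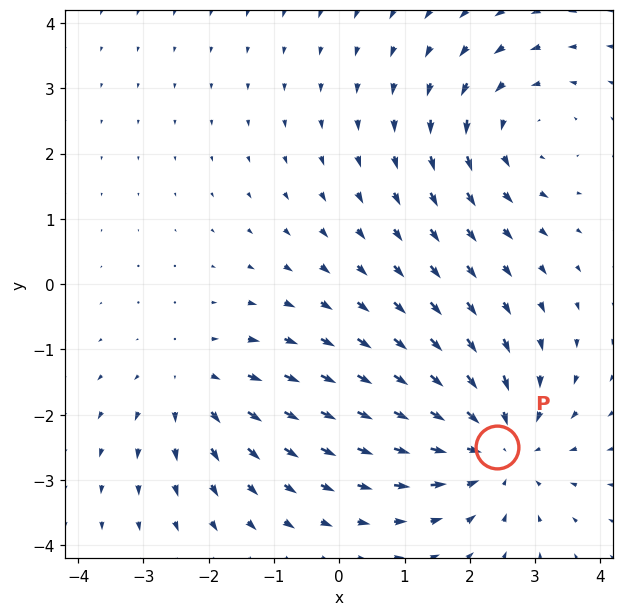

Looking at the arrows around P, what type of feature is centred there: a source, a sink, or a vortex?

sink

At P (2.4, -2.5) the arrows converge inward. Divergence about -4, curl ≈0 — negative divergence with near-zero curl is a sink.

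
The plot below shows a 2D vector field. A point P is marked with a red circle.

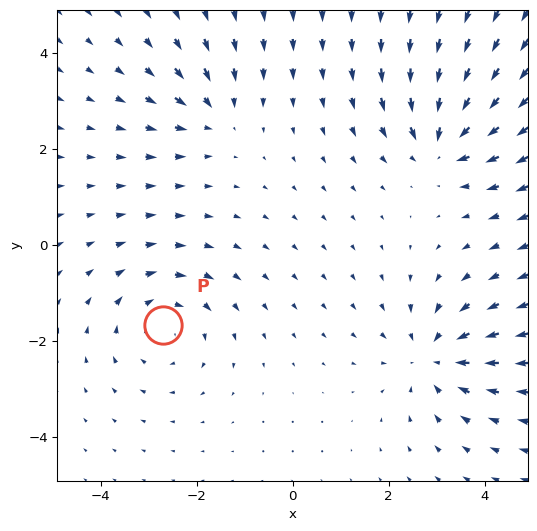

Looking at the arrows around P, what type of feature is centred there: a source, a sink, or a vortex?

vortex

At P (-2.7, -1.7) the arrows circulate clockwise. Divergence ≈0, curl about -3 — near-zero divergence with nonzero curl is a vortex.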